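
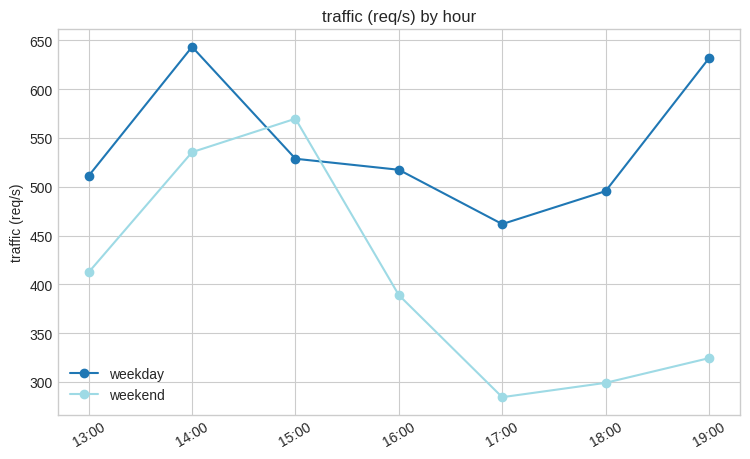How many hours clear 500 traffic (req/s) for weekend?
Above 500: 14:00, 15:00.

2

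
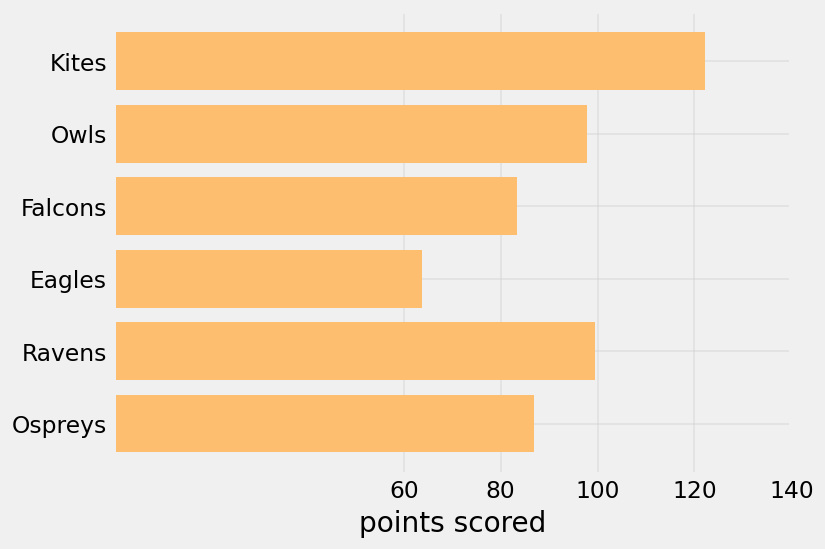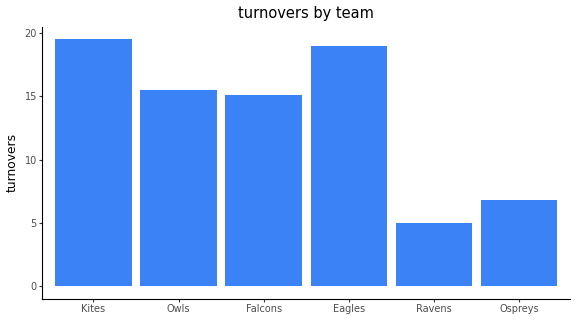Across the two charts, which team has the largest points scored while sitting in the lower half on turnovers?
Ravens

Chart 2 median turnovers ≈ 16; below-median teams: Falcons, Ravens, Ospreys. Among those, Ravens has the highest points scored (≈ 100).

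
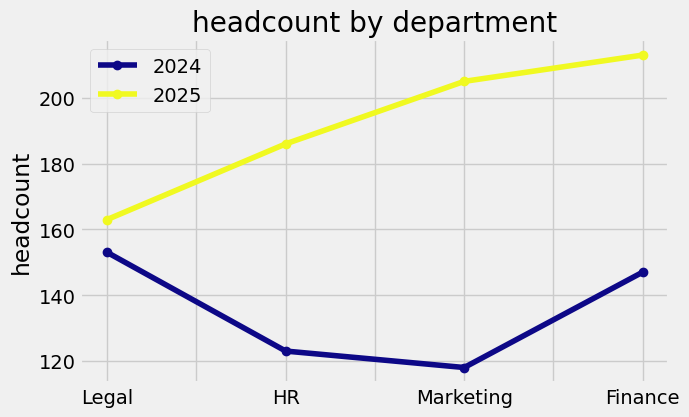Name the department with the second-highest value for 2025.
Top 3 for 2025: Finance ≈ 210, Marketing ≈ 200, HR ≈ 190.

Marketing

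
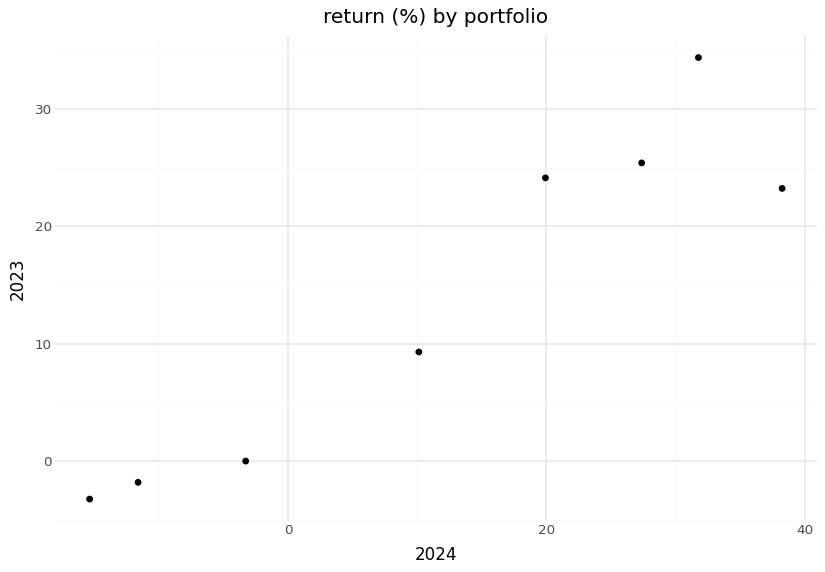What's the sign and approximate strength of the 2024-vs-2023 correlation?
positive, strong

Points are positively correlated; strong (|r| ≈ 0.9).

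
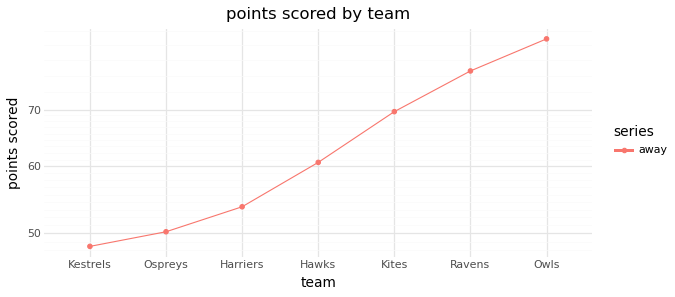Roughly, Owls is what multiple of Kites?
Owls ≈ 85, Kites ≈ 70; 85/70 ≈ 1.21.

≈ 1.21×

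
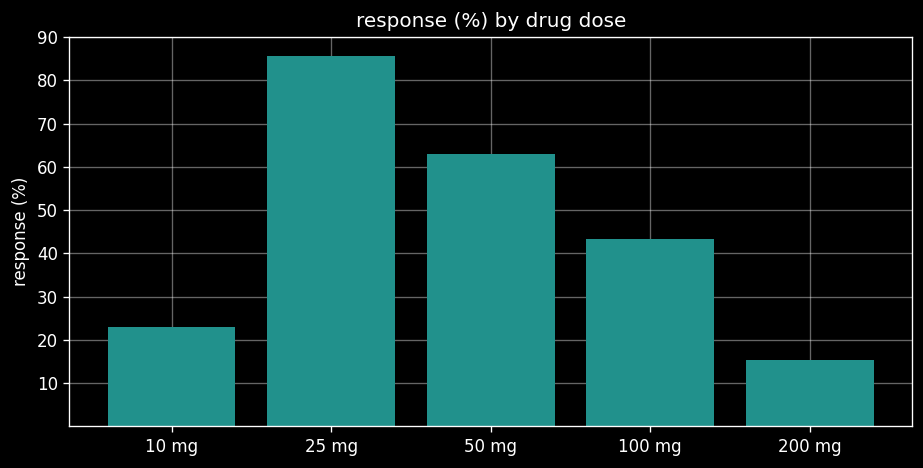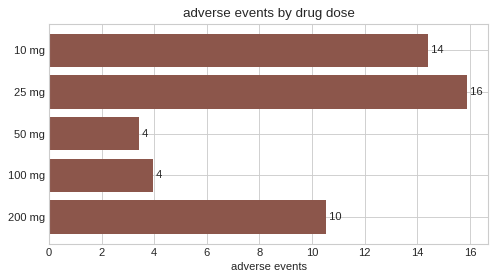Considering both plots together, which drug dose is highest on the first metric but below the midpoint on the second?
Chart 2 median adverse events ≈ 10; below-median drug doses: 50 mg, 100 mg. Among those, 50 mg has the highest response (%) (≈ 60).

50 mg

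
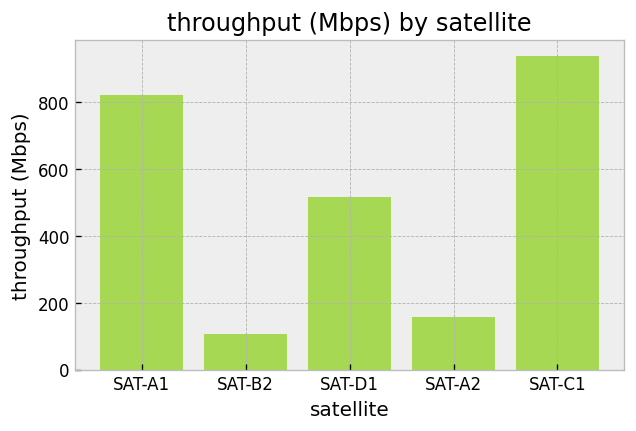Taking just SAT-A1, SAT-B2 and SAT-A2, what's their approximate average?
(800 + 100 + 200) / 3 ≈ 367.

≈ 367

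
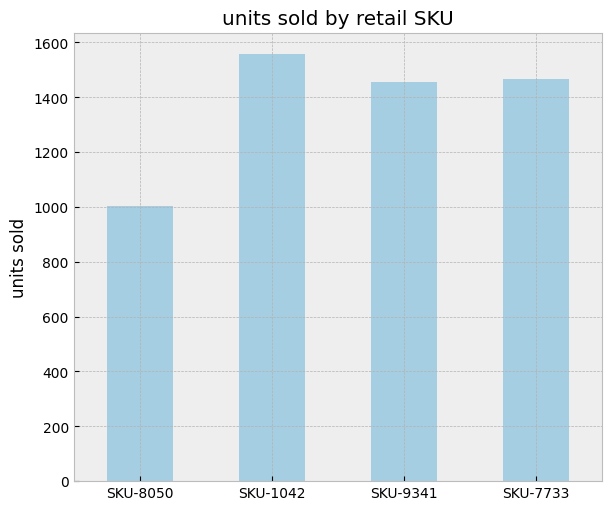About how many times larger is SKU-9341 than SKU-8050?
SKU-9341 ≈ 1400, SKU-8050 ≈ 1000; 1400/1000 ≈ 1.4.

≈ 1.4×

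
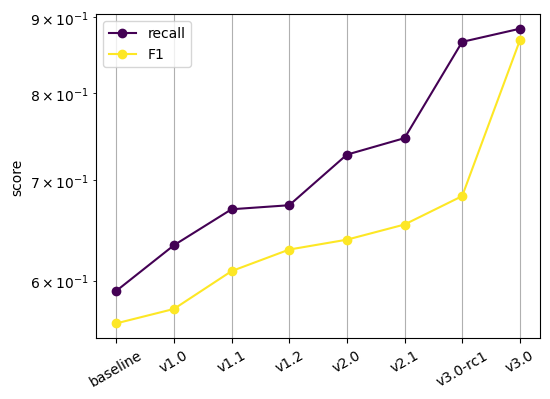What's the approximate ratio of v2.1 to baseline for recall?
≈ 1.25×

v2.1 ≈ 0.75, baseline ≈ 0.60; 0.75/0.60 ≈ 1.25.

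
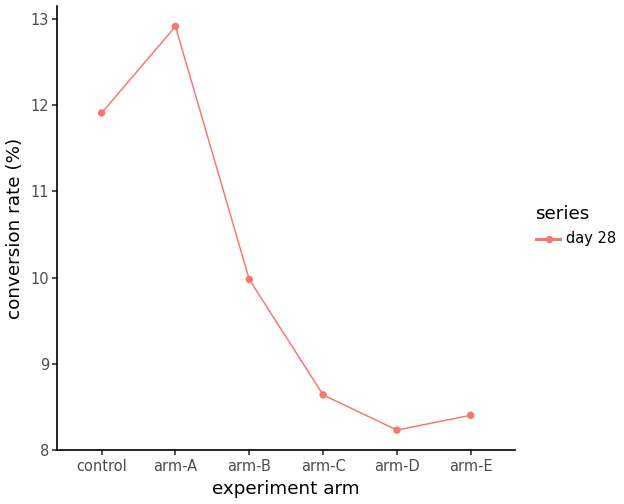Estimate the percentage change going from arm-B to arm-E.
arm-B ≈ 10.0, arm-E ≈ 8.5; (8.5 − 10.0) / 10.0 ≈ -15%.

≈ -15%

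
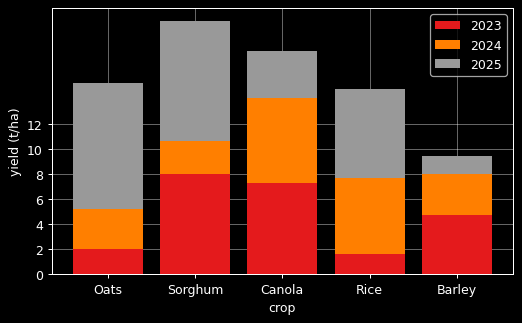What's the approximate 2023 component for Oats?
≈ 2

2023 top ≈ 2, bottom ≈ 0; segment ≈ 2.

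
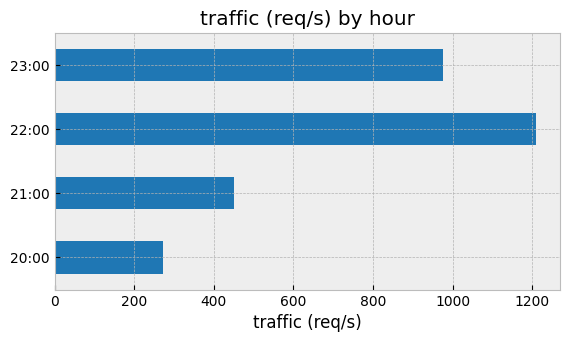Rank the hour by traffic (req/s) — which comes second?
23:00

Top 3: 22:00 ≈ 1200, 23:00 ≈ 1000, 21:00 ≈ 400.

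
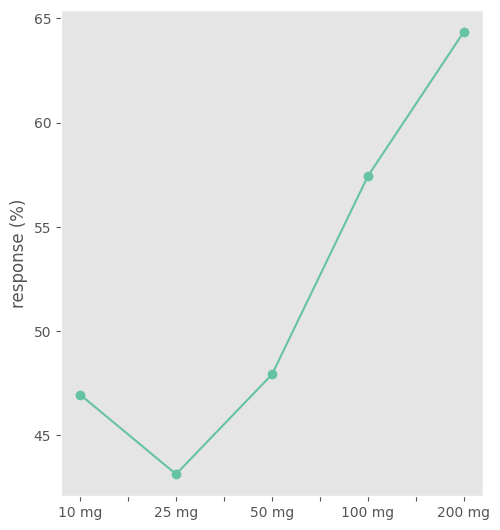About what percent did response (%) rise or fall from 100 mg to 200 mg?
100 mg ≈ 58, 200 mg ≈ 64; (64 − 58) / 58 ≈ +10.3%.

≈ +10.3%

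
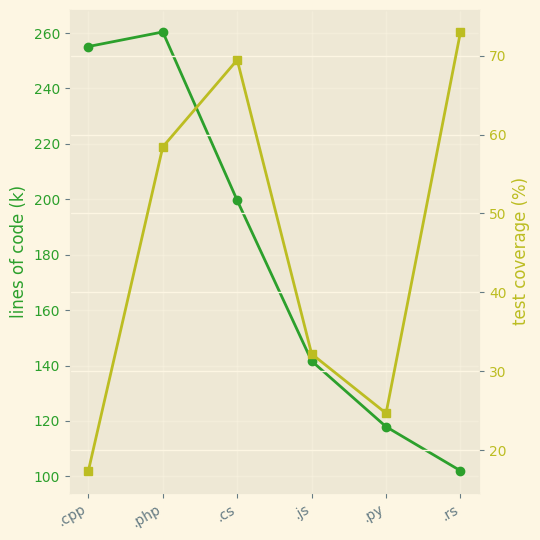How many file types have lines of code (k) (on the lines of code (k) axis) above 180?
Above 180: .cpp, .php, .cs.

3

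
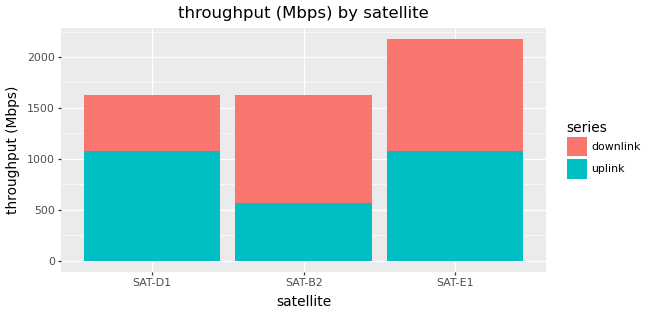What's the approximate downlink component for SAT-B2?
downlink top ≈ 1600, bottom ≈ 600; segment ≈ 1000.

≈ 1000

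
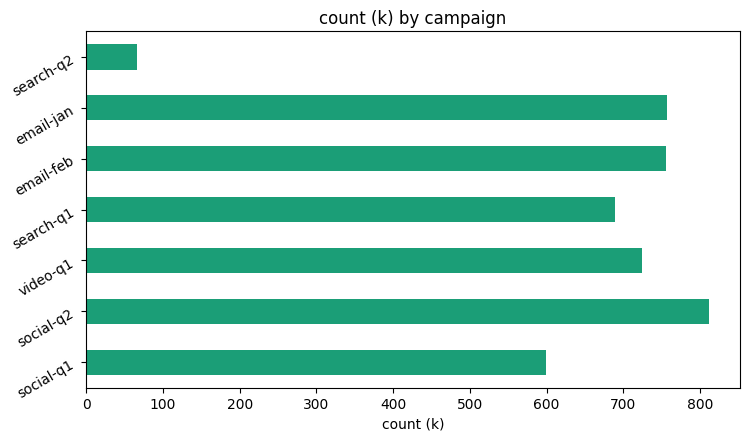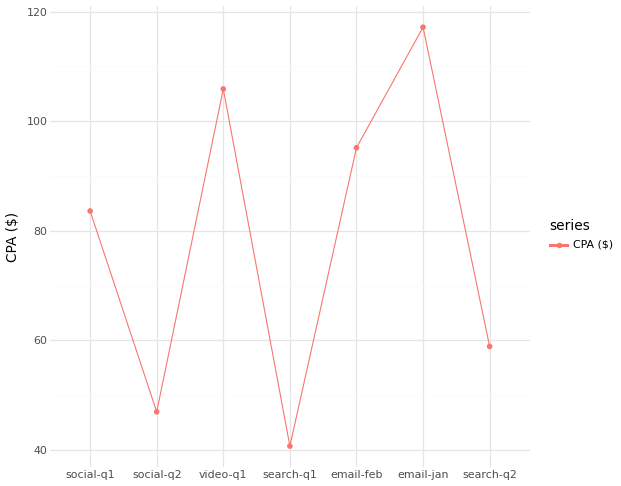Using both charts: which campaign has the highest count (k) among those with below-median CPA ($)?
Chart 2 median CPA ($) ≈ 80; below-median campaigns: social-q2, search-q1, search-q2. Among those, social-q2 has the highest count (k) (≈ 800).

social-q2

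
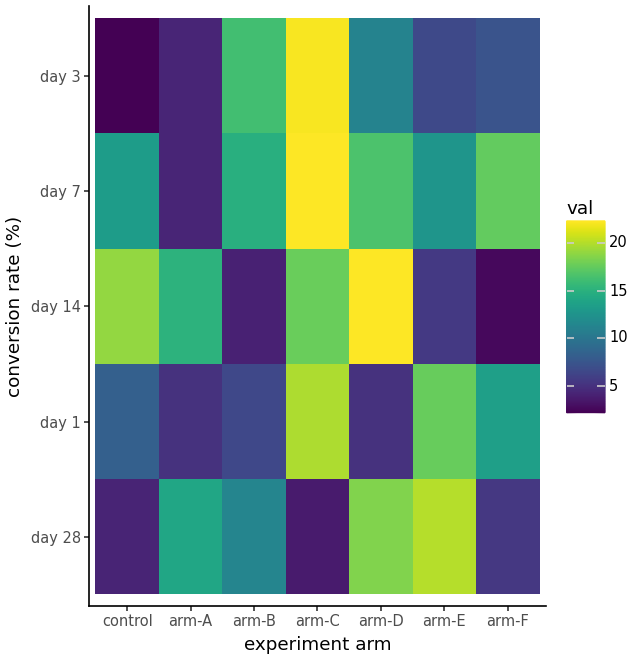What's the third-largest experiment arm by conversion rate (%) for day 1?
arm-F

Top 4 for day 1: arm-C ≈ 20, arm-E ≈ 18, arm-F ≈ 14, control ≈ 8.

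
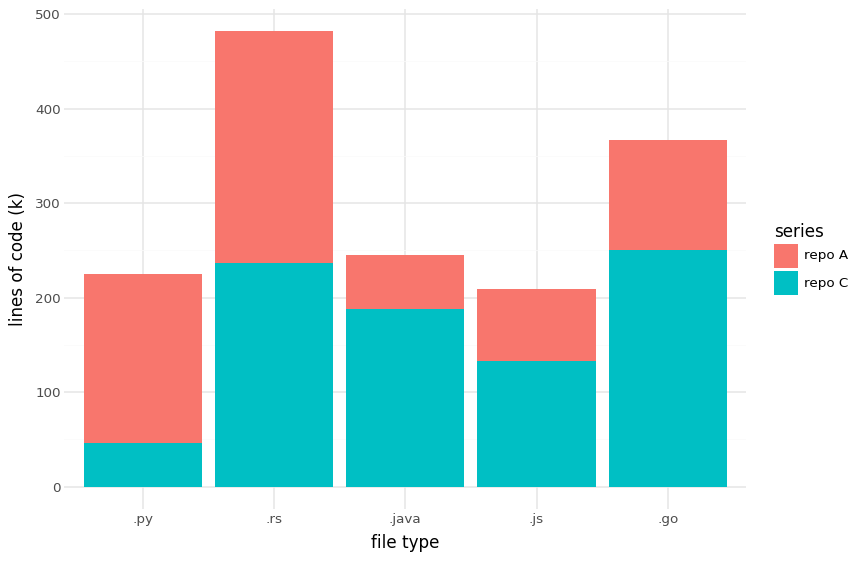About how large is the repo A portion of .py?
≈ 200

repo A top ≈ 250, bottom ≈ 50; segment ≈ 200.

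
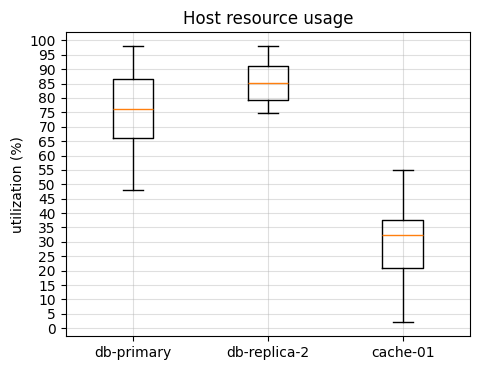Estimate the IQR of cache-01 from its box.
Q3 ≈ 40, Q1 ≈ 20; IQR ≈ 20.

≈ 20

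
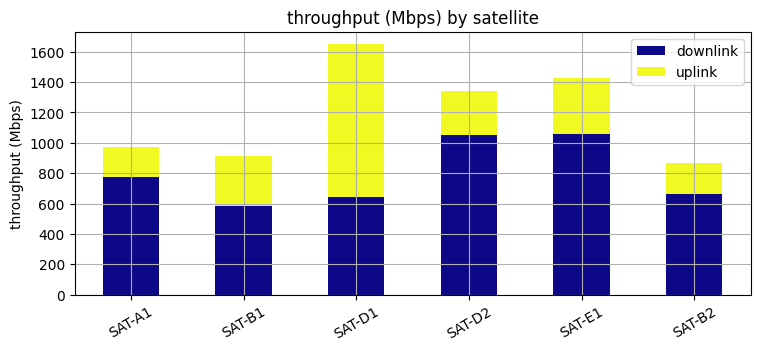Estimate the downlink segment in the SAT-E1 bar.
downlink top ≈ 1000, bottom ≈ 0; segment ≈ 1000.

≈ 1000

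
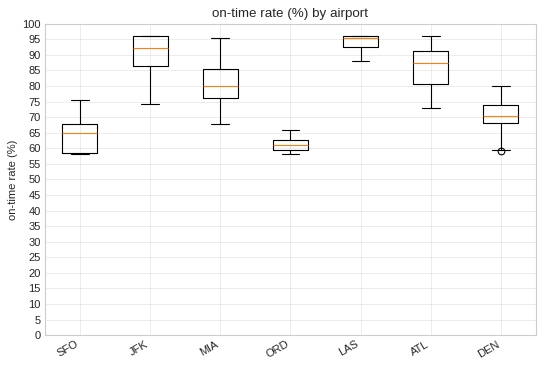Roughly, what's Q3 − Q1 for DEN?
≈ 5

Q3 ≈ 75, Q1 ≈ 70; IQR ≈ 5.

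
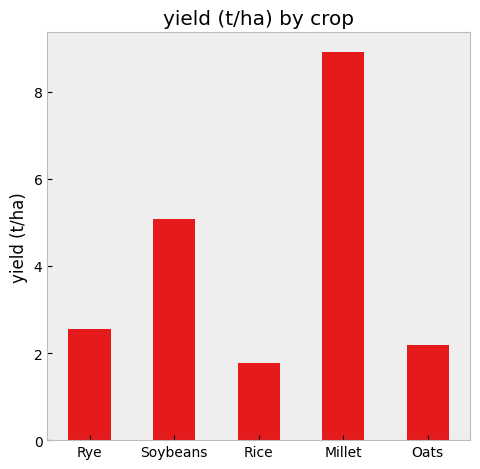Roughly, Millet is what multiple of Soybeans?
≈ 1.8×

Millet ≈ 9, Soybeans ≈ 5; 9/5 ≈ 1.8.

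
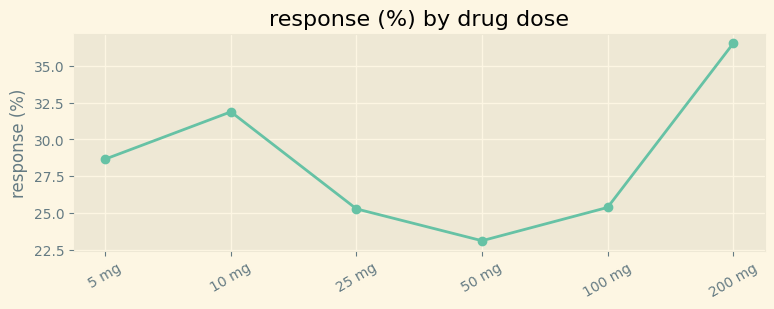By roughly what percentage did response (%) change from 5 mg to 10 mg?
≈ +14.3%

5 mg ≈ 28, 10 mg ≈ 32; (32 − 28) / 28 ≈ +14.3%.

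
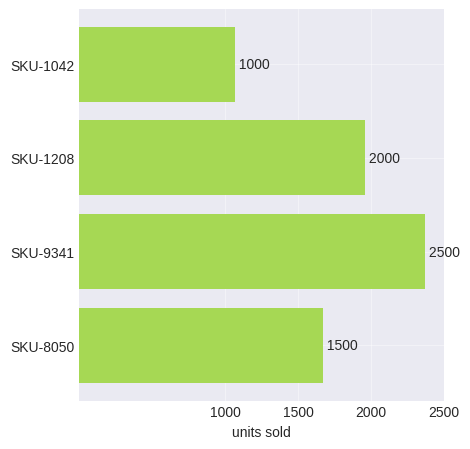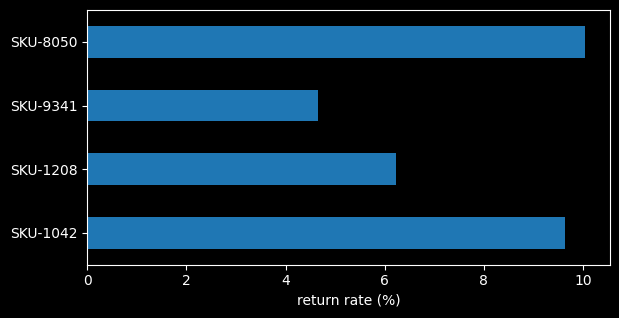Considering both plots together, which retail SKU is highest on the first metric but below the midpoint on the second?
SKU-9341

Chart 2 median return rate (%) ≈ 8; below-median retail SKUs: SKU-1208, SKU-9341. Among those, SKU-9341 has the highest units sold (≈ 2500).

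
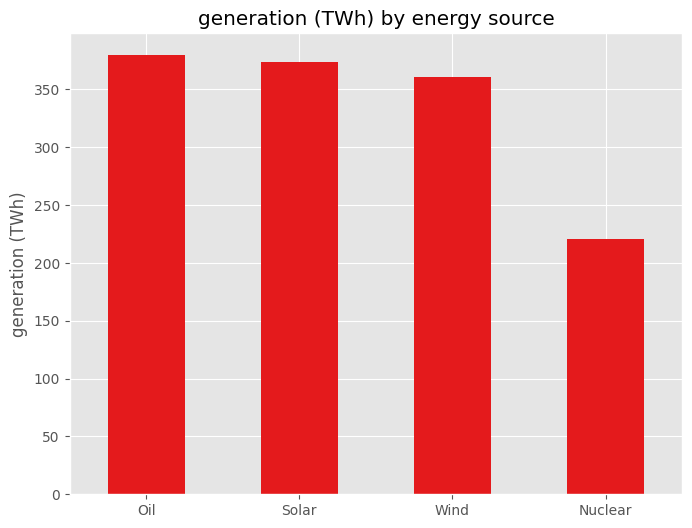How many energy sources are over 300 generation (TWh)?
3

Above 300: Oil, Solar, Wind.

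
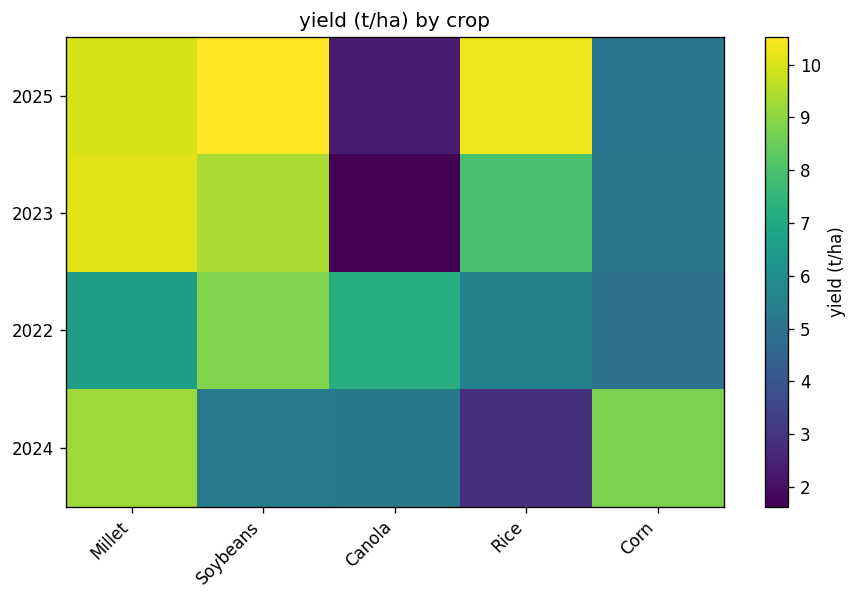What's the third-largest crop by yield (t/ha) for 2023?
Rice

Top 4 for 2023: Millet ≈ 10, Soybeans ≈ 9, Rice ≈ 8, Corn ≈ 5.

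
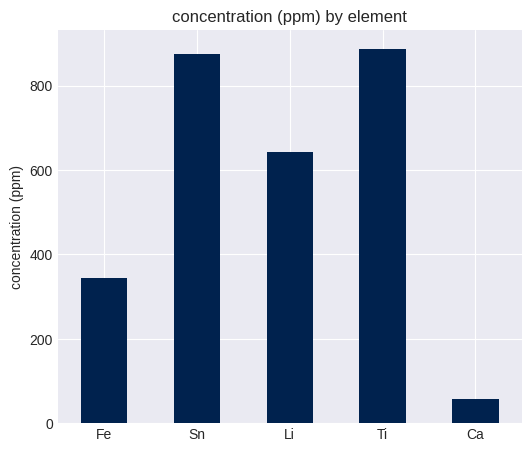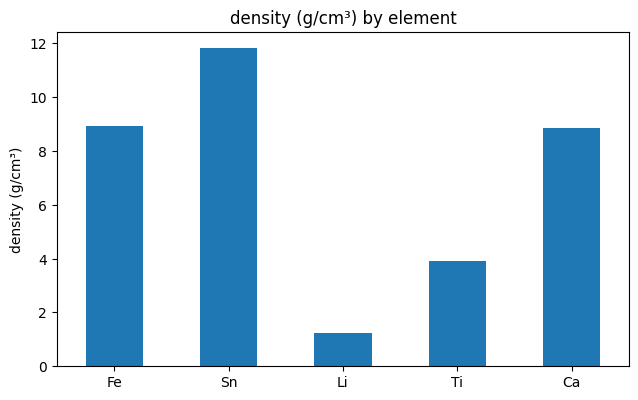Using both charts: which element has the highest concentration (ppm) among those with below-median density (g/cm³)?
Chart 2 median density (g/cm³) ≈ 8; below-median elements: Li, Ti. Among those, Ti has the highest concentration (ppm) (≈ 900).

Ti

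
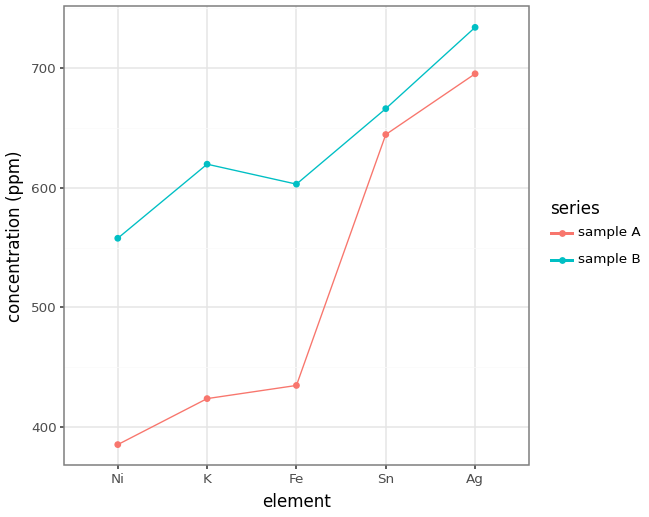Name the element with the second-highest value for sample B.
Sn

Top 3 for sample B: Ag ≈ 750, Sn ≈ 650, K ≈ 600.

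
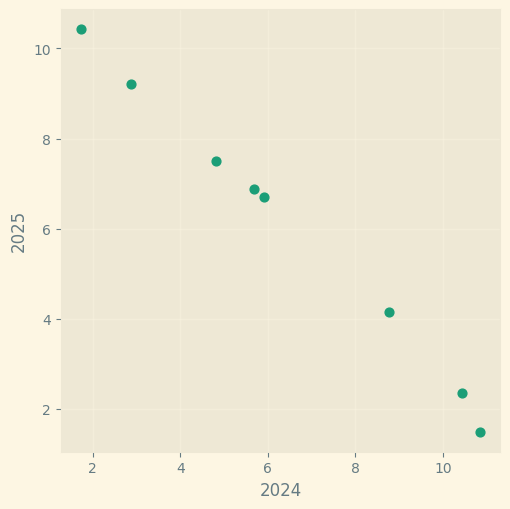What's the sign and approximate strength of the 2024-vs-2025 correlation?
negative, strong

Points are negatively correlated; strong (|r| ≈ 1.0).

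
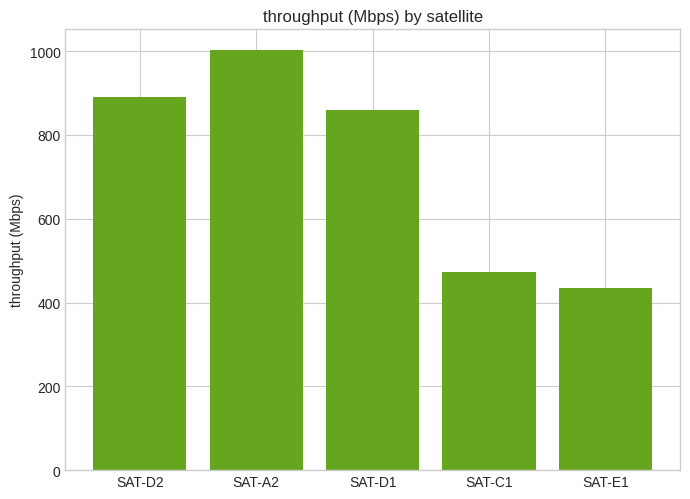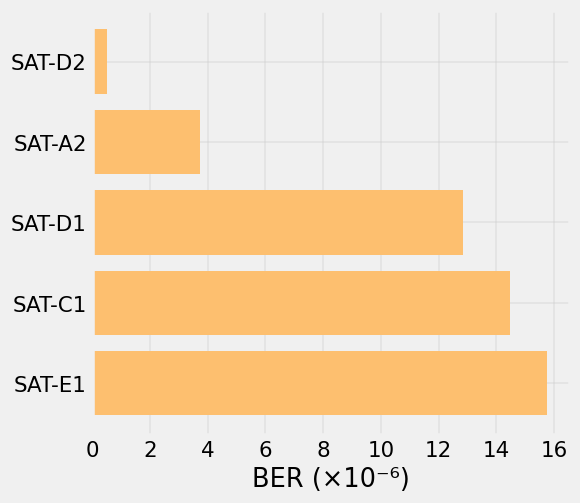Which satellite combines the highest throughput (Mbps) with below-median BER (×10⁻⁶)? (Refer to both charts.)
SAT-A2

Chart 2 median BER (×10⁻⁶) ≈ 12; below-median satellites: SAT-D2, SAT-A2. Among those, SAT-A2 has the highest throughput (Mbps) (≈ 1000).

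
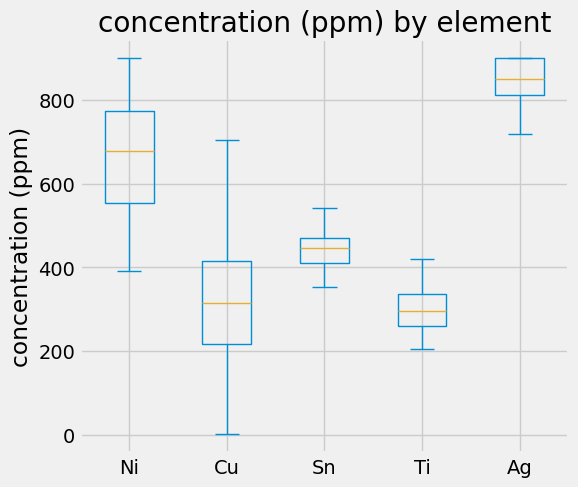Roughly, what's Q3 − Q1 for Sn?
≈ 50

Q3 ≈ 450, Q1 ≈ 400; IQR ≈ 50.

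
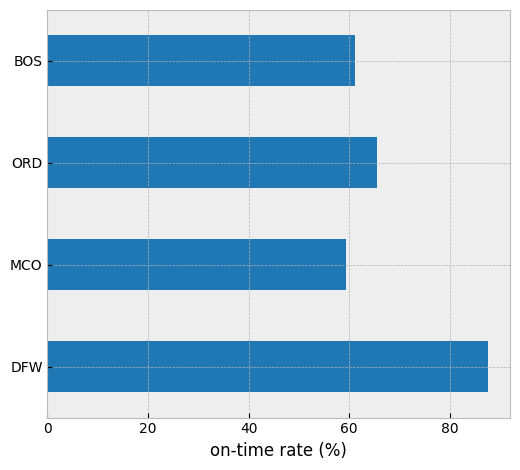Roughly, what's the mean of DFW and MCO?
(90 + 60) / 2 ≈ 75.

≈ 75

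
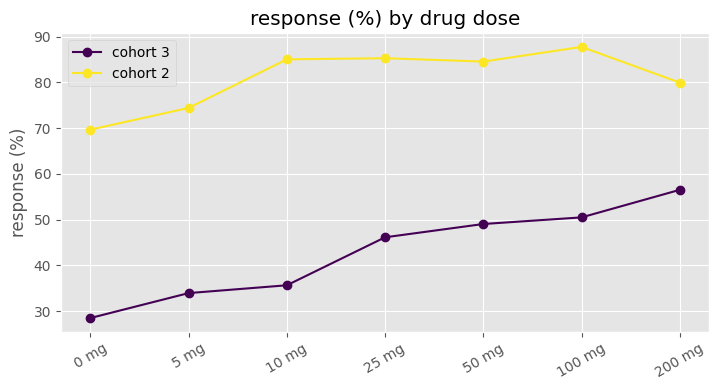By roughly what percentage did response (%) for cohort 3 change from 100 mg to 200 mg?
≈ +10%

100 mg ≈ 50, 200 mg ≈ 55; (55 − 50) / 50 ≈ +10%.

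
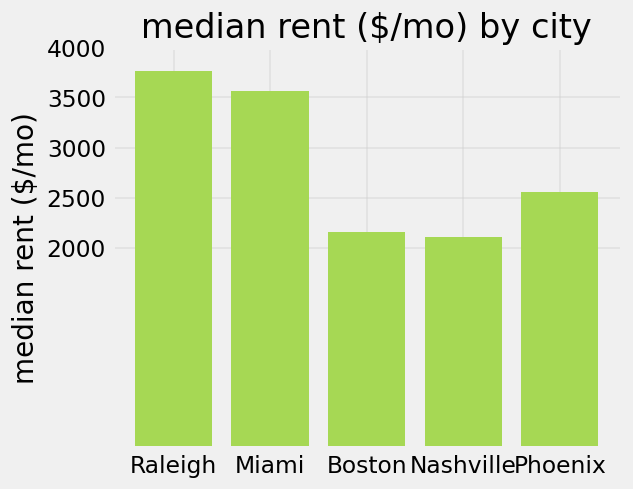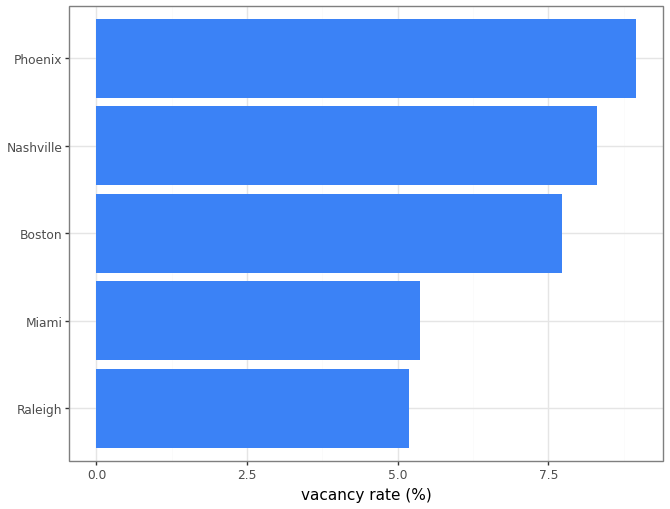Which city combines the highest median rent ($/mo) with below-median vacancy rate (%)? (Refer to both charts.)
Raleigh

Chart 2 median vacancy rate (%) ≈ 8; below-median cities: Raleigh, Miami. Among those, Raleigh has the highest median rent ($/mo) (≈ 4000).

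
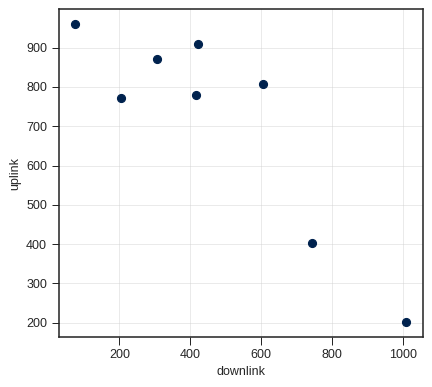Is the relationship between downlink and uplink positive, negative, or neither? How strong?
negative, strong

Points are negatively correlated; strong (|r| ≈ 0.9).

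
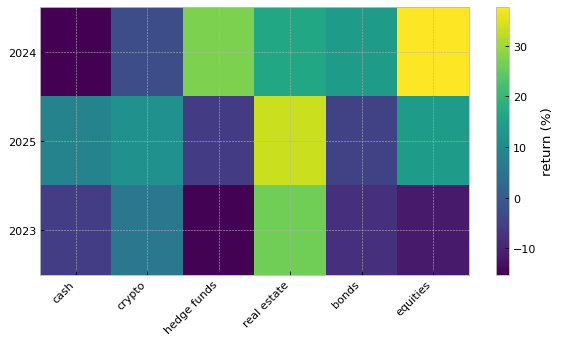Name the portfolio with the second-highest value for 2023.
Top 3 for 2023: real estate ≈ 25, crypto ≈ 5, cash ≈ -5.

crypto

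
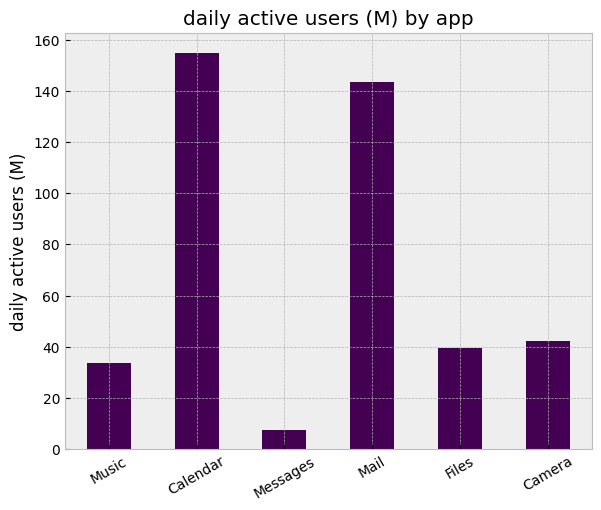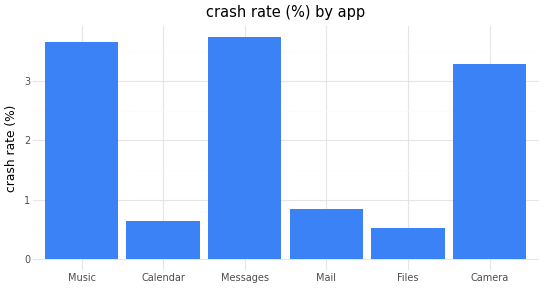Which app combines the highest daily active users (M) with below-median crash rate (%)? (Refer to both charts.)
Calendar

Chart 2 median crash rate (%) ≈ 2; below-median apps: Calendar, Mail, Files. Among those, Calendar has the highest daily active users (M) (≈ 160).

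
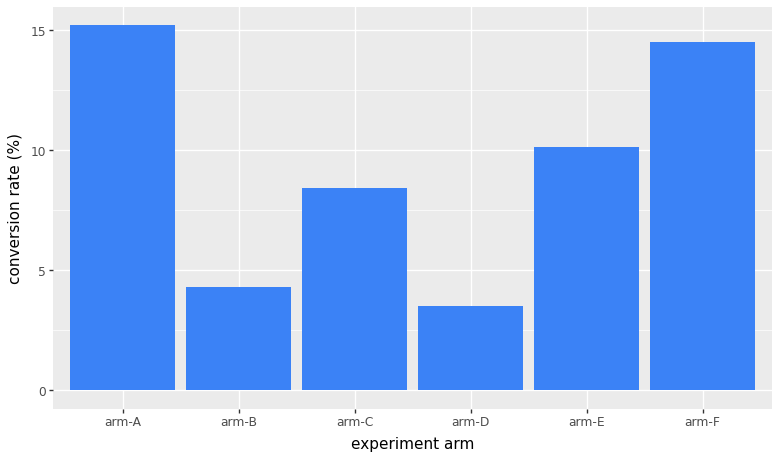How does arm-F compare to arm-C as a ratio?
≈ 1.75×

arm-F ≈ 14, arm-C ≈ 8; 14/8 ≈ 1.75.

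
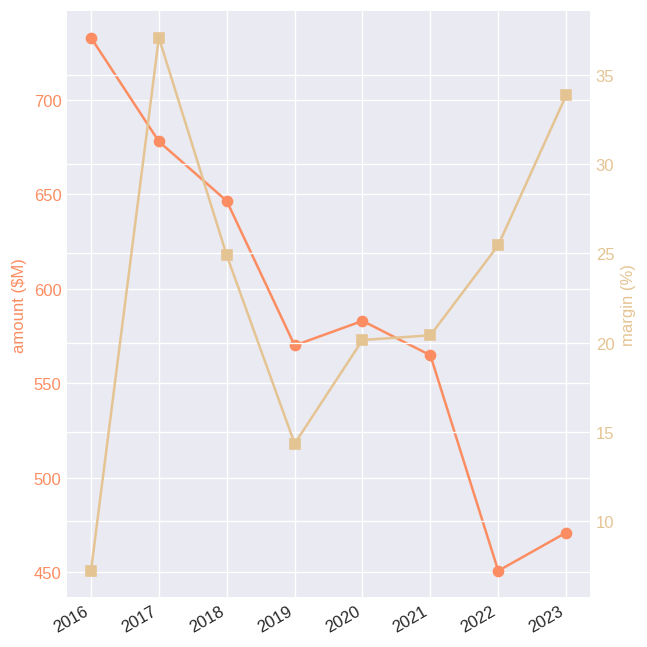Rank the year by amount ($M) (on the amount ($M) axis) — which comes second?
Top 3 (on the amount ($M) axis): 2016 ≈ 725, 2017 ≈ 675, 2018 ≈ 650.

2017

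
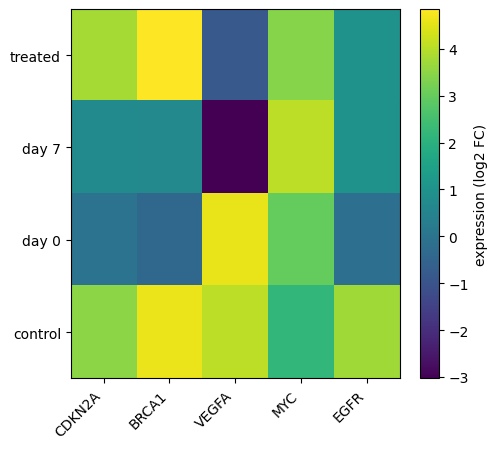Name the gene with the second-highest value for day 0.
Top 3 for day 0: VEGFA ≈ 5, MYC ≈ 3, CDKN2A ≈ 0.

MYC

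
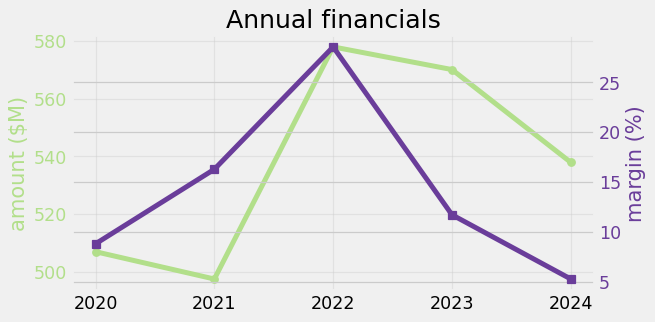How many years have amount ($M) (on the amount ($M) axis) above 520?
3

Above 520: 2022, 2023, 2024.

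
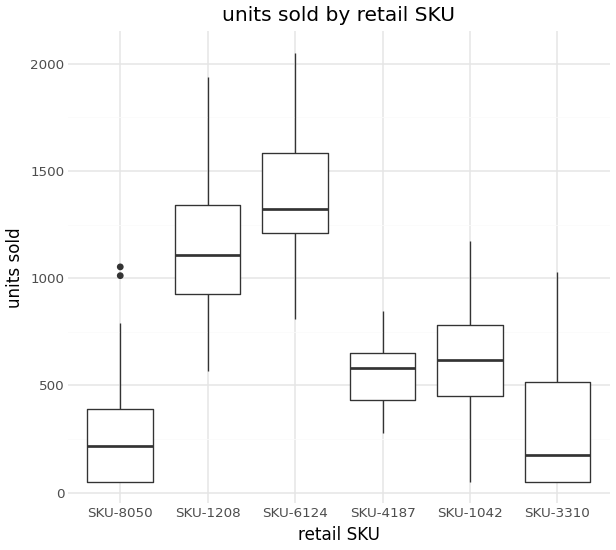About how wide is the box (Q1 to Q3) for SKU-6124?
Q3 ≈ 1600, Q1 ≈ 1200; IQR ≈ 400.

≈ 400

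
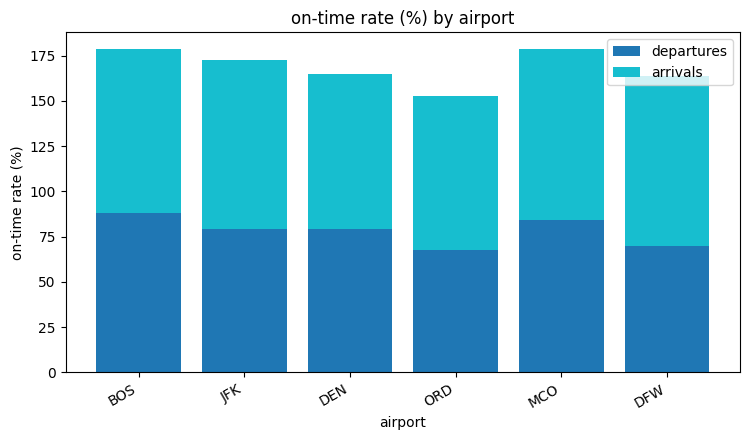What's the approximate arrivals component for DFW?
arrivals top ≈ 160, bottom ≈ 60; segment ≈ 100.

≈ 100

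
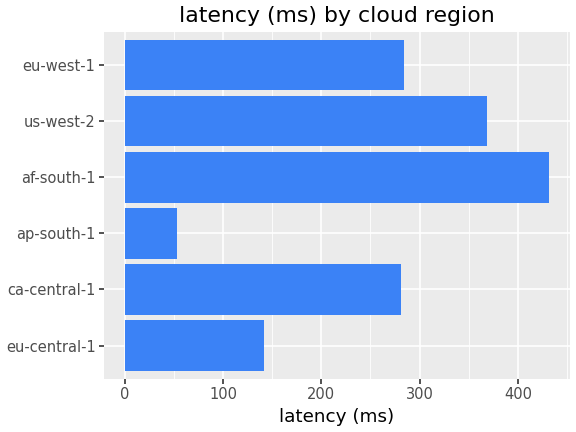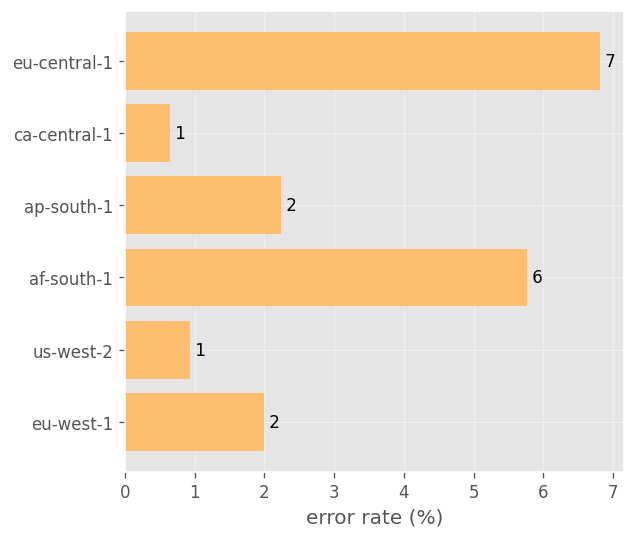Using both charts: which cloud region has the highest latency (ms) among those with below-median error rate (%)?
us-west-2

Chart 2 median error rate (%) ≈ 2; below-median cloud regions: ca-central-1, us-west-2, eu-west-1. Among those, us-west-2 has the highest latency (ms) (≈ 350).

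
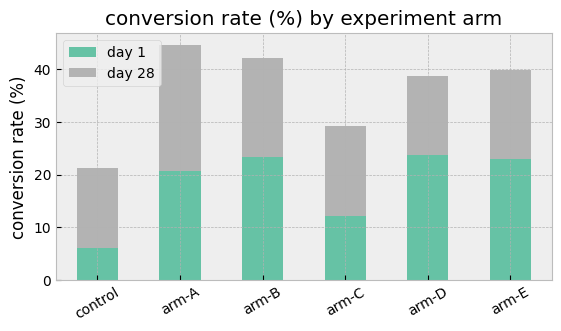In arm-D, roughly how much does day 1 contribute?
day 1 top ≈ 25, bottom ≈ 0; segment ≈ 25.

≈ 25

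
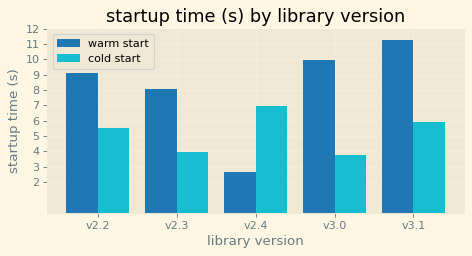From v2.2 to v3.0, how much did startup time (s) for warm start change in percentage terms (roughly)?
≈ +11.1%

v2.2 ≈ 9, v3.0 ≈ 10; (10 − 9) / 9 ≈ +11.1%.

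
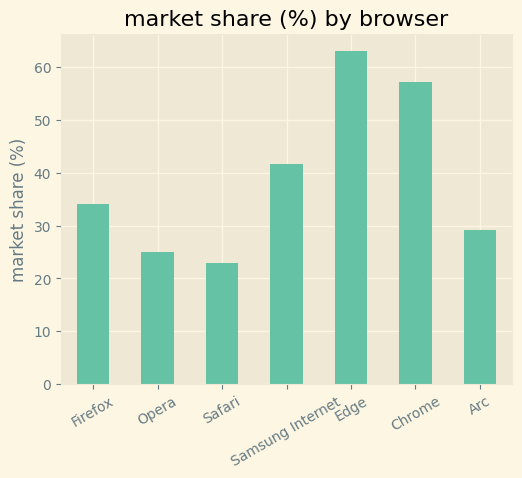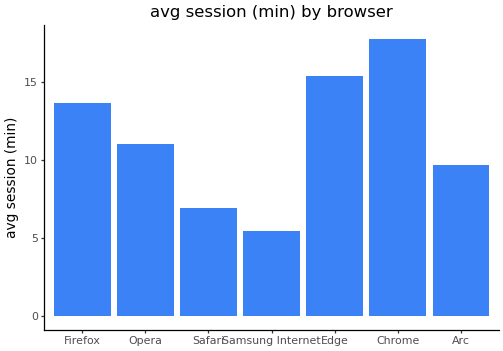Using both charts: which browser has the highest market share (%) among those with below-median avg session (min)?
Chart 2 median avg session (min) ≈ 10; below-median browsers: Safari, Samsung Internet, Arc. Among those, Samsung Internet has the highest market share (%) (≈ 40).

Samsung Internet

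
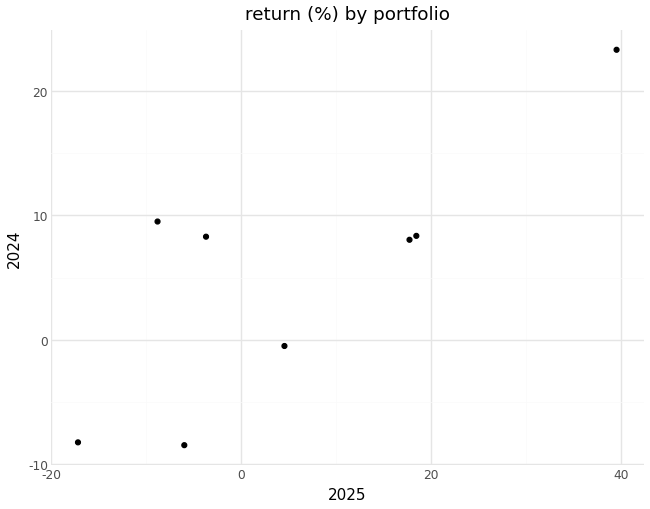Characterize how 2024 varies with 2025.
Points are positively correlated; strong (|r| ≈ 0.8).

positive, strong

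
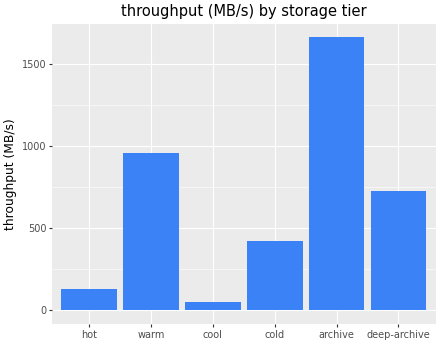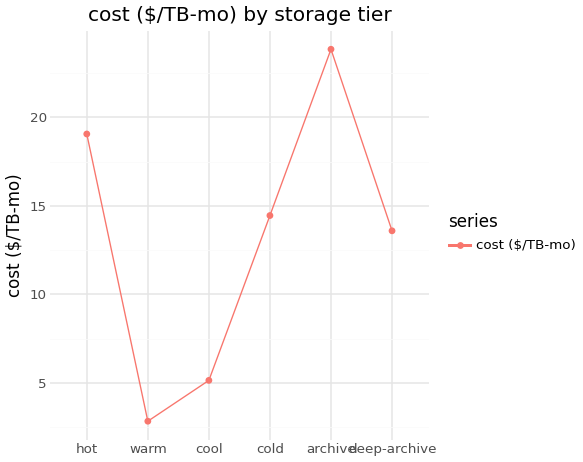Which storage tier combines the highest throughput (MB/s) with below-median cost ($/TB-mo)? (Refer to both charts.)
warm

Chart 2 median cost ($/TB-mo) ≈ 15; below-median storage tiers: warm, cool, deep-archive. Among those, warm has the highest throughput (MB/s) (≈ 1000).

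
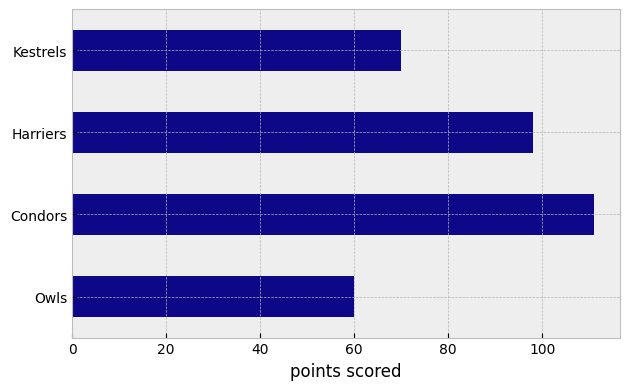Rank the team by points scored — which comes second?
Top 3: Condors ≈ 110, Harriers ≈ 100, Kestrels ≈ 70.

Harriers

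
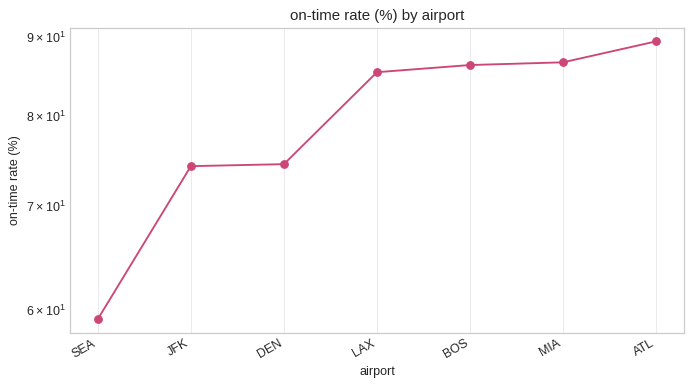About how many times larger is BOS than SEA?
BOS ≈ 85, SEA ≈ 60; 85/60 ≈ 1.42.

≈ 1.42×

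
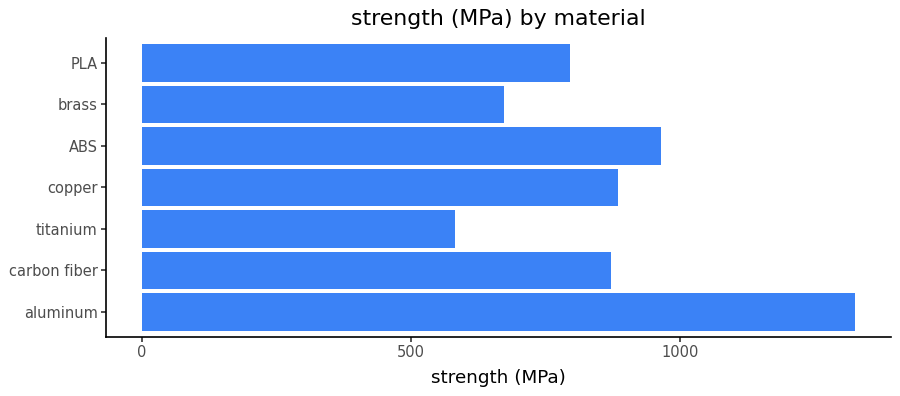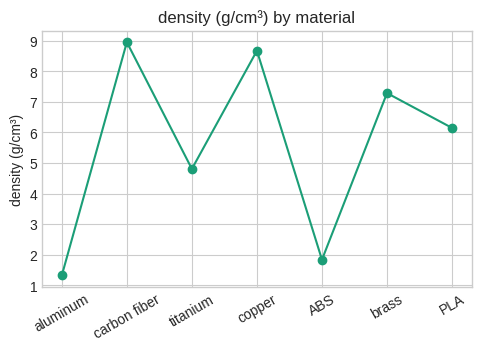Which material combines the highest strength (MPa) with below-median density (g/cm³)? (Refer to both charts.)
aluminum

Chart 2 median density (g/cm³) ≈ 6; below-median materials: aluminum, titanium, ABS. Among those, aluminum has the highest strength (MPa) (≈ 1400).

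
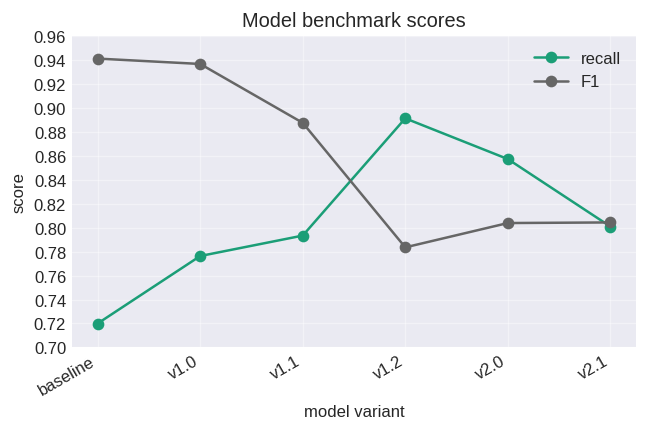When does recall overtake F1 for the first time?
v1.2

v1.1: recall ≈ 0.80 vs F1 ≈ 0.88 (not yet); v1.2: recall ≈ 0.90 vs F1 ≈ 0.78 (first crossover).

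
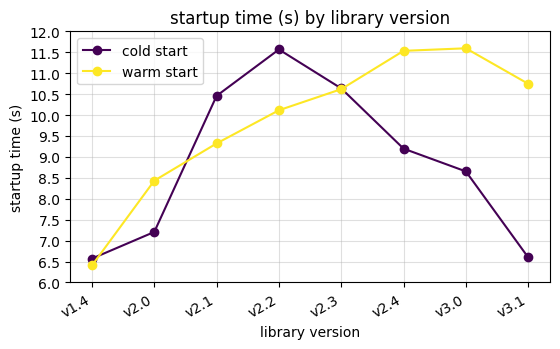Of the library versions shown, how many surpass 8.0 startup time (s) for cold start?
5

Above 8.0: v2.1, v2.2, v2.3, v2.4, v3.0.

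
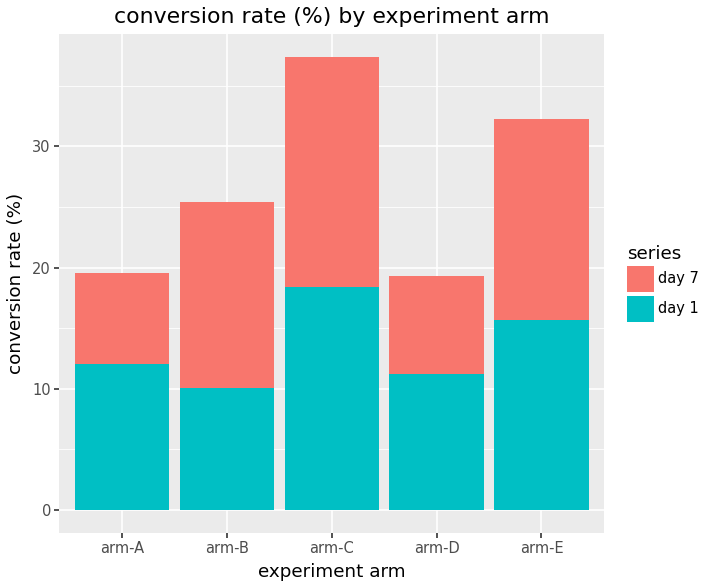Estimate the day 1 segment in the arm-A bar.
≈ 10

day 1 top ≈ 10, bottom ≈ 0; segment ≈ 10.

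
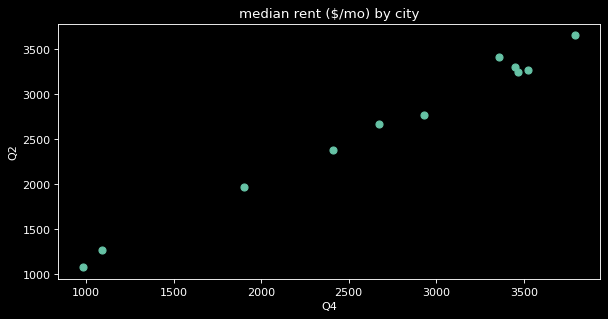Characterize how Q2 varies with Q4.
Points are positively correlated; strong (|r| ≈ 1.0).

positive, strong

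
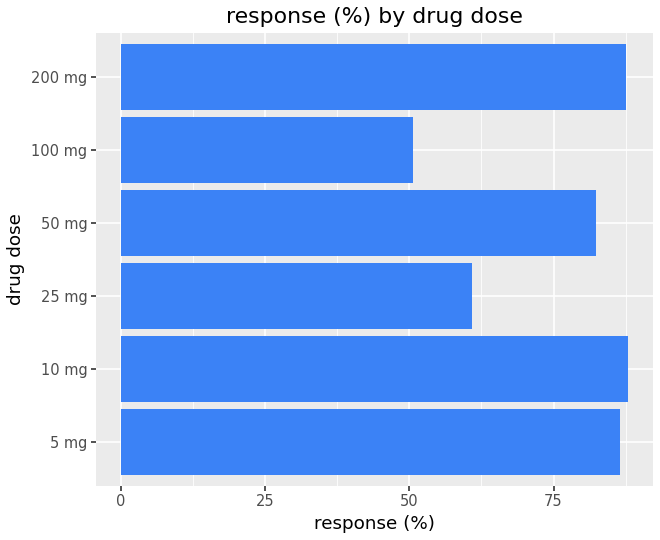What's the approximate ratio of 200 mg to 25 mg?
200 mg ≈ 90, 25 mg ≈ 60; 90/60 ≈ 1.5.

≈ 1.5×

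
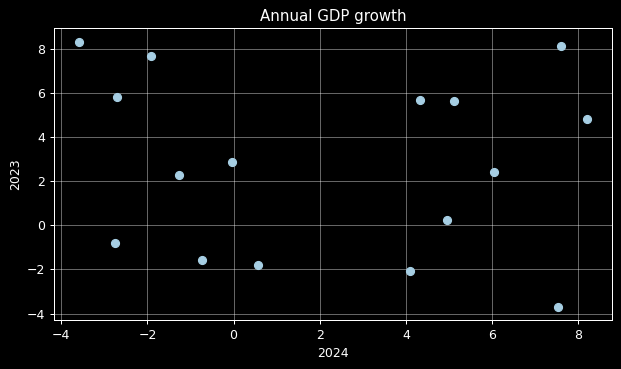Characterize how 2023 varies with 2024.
Points are roughly uncorrelated; weak (|r| ≈ 0.1).

no clear correlation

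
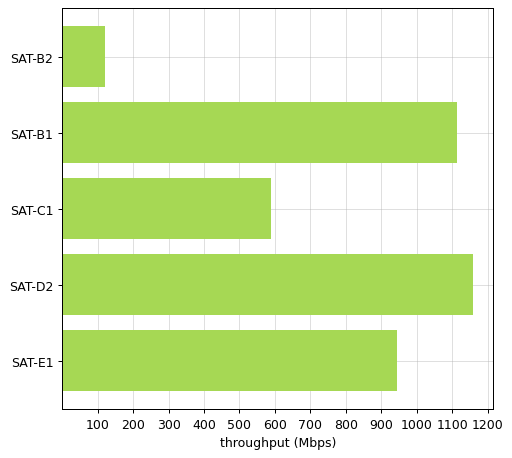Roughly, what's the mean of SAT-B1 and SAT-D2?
≈ 1150

(1100 + 1200) / 2 ≈ 1150.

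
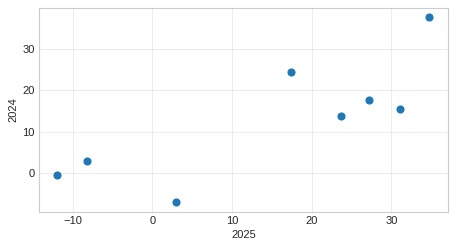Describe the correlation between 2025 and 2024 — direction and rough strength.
Points are positively correlated; strong (|r| ≈ 0.8).

positive, strong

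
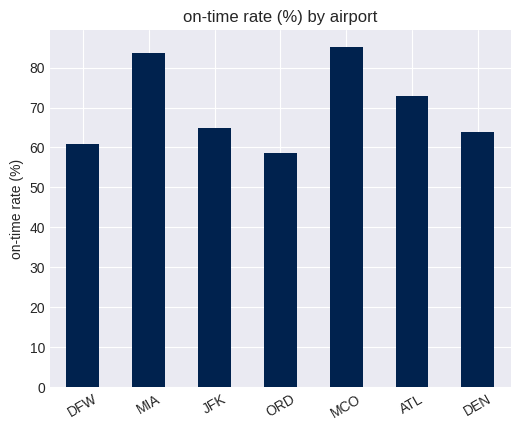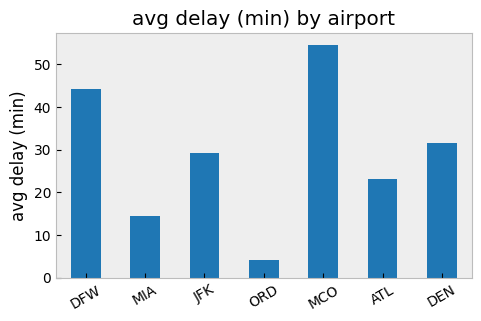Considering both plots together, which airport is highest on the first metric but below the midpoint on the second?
Chart 2 median avg delay (min) ≈ 30; below-median airports: MIA, ORD, ATL. Among those, MIA has the highest on-time rate (%) (≈ 80).

MIA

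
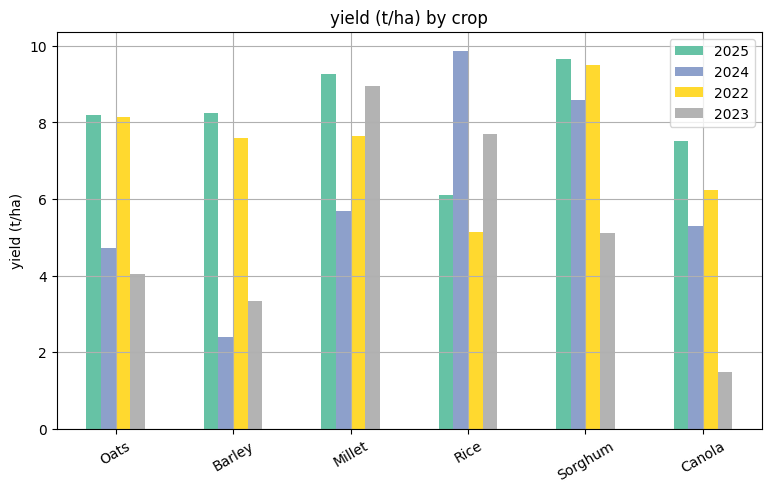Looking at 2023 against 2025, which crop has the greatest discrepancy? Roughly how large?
Canola: 2023 ≈ 1, 2025 ≈ 8 → gap ≈ 7. Next-largest (Barley) is only ≈ 5.

Canola, ≈ 7 t/ha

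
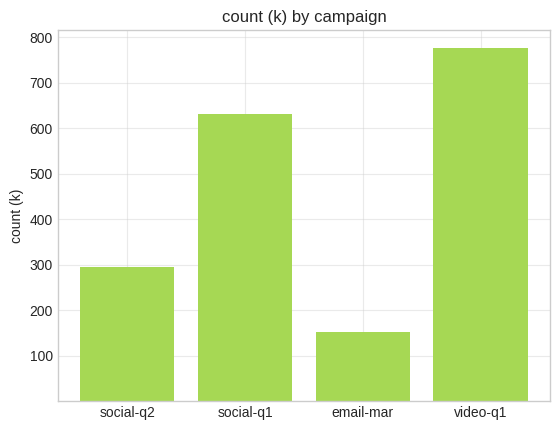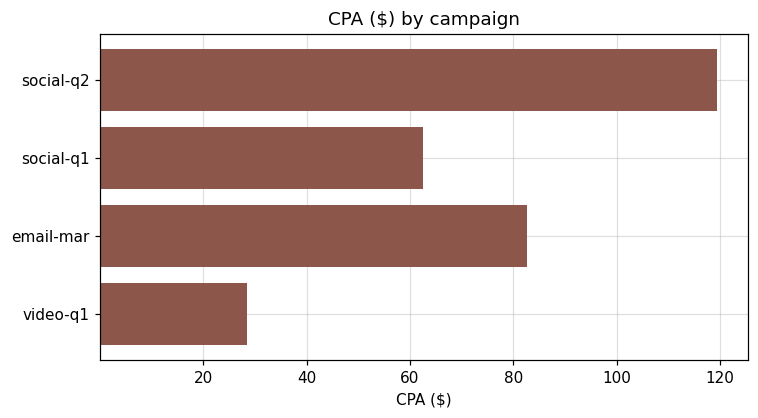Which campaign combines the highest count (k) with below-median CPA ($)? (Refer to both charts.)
video-q1

Chart 2 median CPA ($) ≈ 80; below-median campaigns: social-q1, video-q1. Among those, video-q1 has the highest count (k) (≈ 800).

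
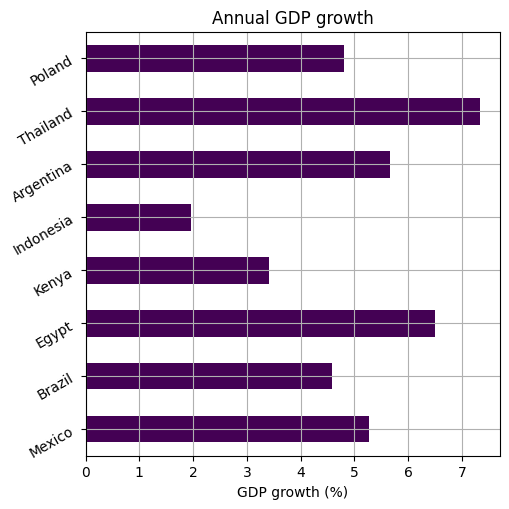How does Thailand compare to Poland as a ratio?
Thailand ≈ 7, Poland ≈ 5; 7/5 ≈ 1.4.

≈ 1.4×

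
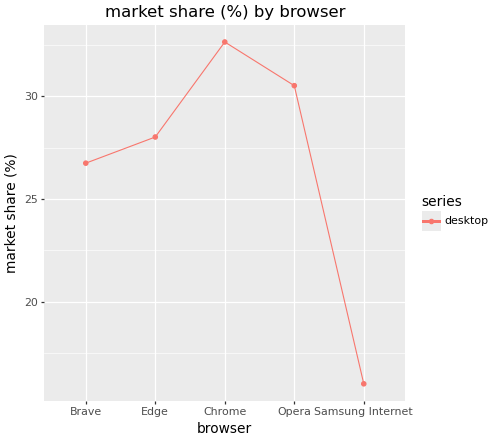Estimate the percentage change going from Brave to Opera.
≈ +15.4%

Brave ≈ 26, Opera ≈ 30; (30 − 26) / 26 ≈ +15.4%.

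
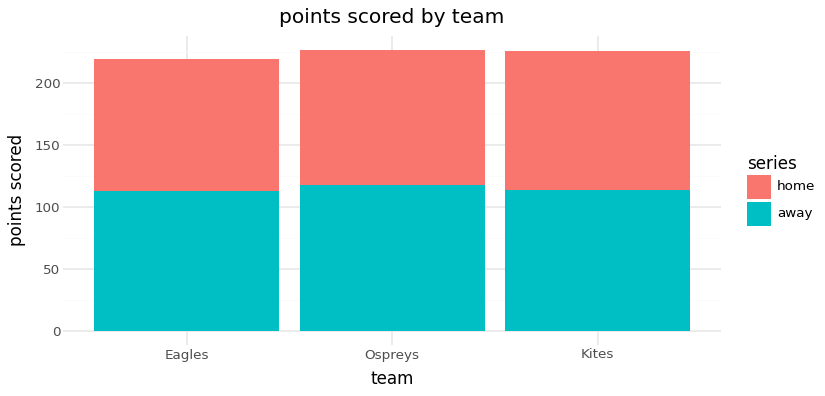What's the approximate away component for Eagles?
away top ≈ 120, bottom ≈ 0; segment ≈ 120.

≈ 120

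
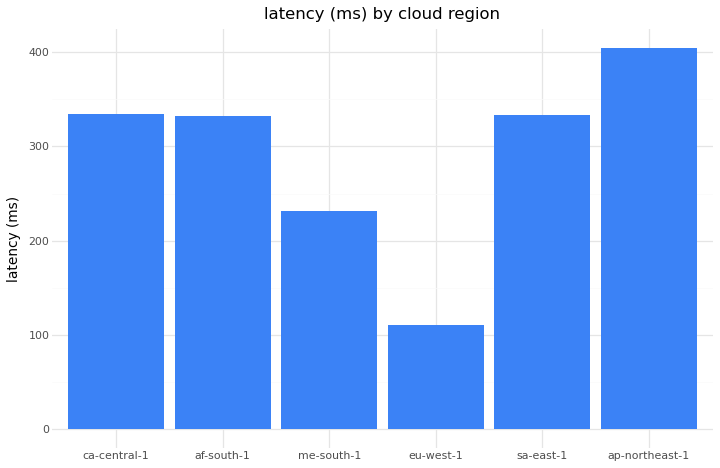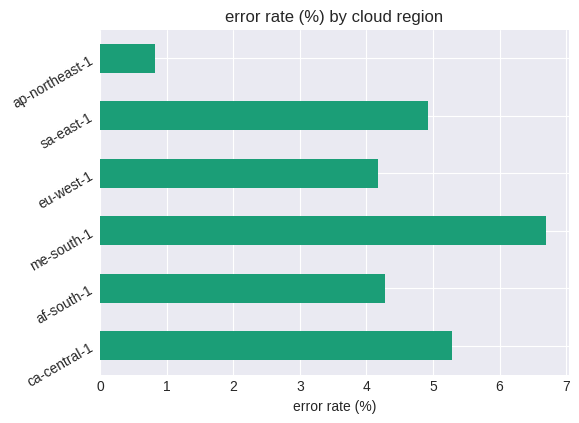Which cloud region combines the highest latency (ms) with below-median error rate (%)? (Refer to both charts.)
Chart 2 median error rate (%) ≈ 5; below-median cloud regions: af-south-1, eu-west-1, ap-northeast-1. Among those, ap-northeast-1 has the highest latency (ms) (≈ 400).

ap-northeast-1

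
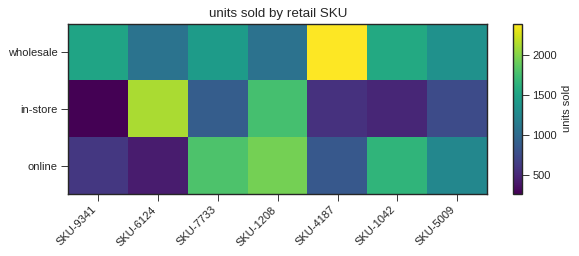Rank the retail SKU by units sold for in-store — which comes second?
Top 3 for in-store: SKU-6124 ≈ 2200, SKU-1208 ≈ 1800, SKU-7733 ≈ 800.

SKU-1208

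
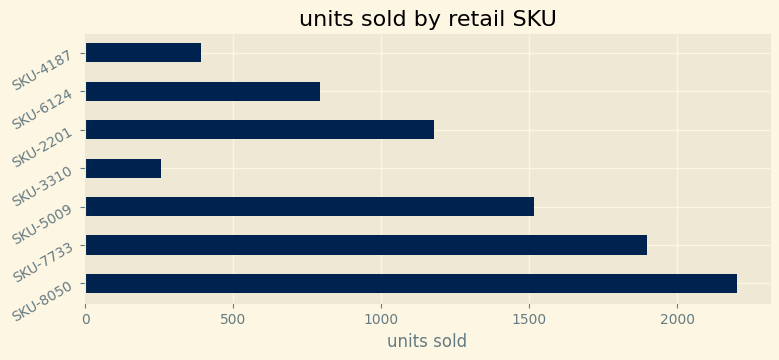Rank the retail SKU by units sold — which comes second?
SKU-7733

Top 3: SKU-8050 ≈ 2200, SKU-7733 ≈ 1800, SKU-5009 ≈ 1600.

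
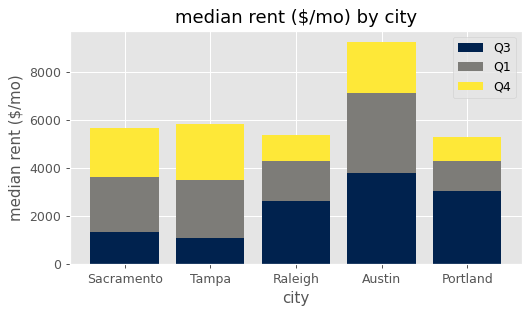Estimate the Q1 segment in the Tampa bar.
≈ 2000

Q1 top ≈ 3000, bottom ≈ 1000; segment ≈ 2000.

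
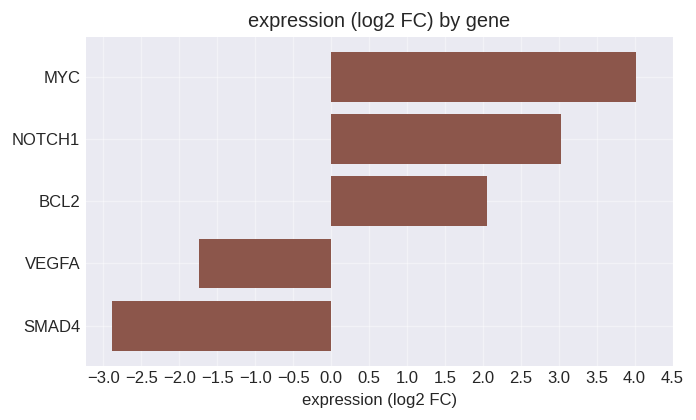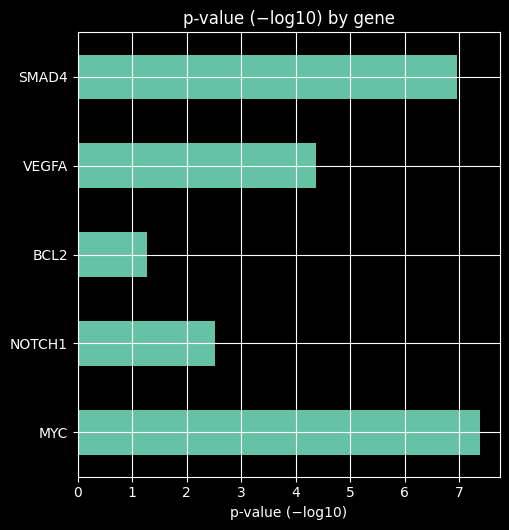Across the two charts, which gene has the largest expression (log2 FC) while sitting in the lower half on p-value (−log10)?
Chart 2 median p-value (−log10) ≈ 4; below-median genes: NOTCH1, BCL2. Among those, NOTCH1 has the highest expression (log2 FC) (≈ 3).

NOTCH1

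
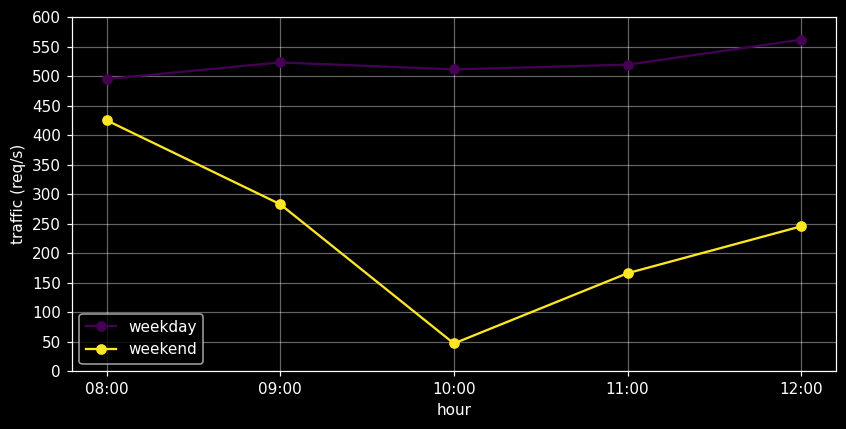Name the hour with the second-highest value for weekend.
Top 3 for weekend: 08:00 ≈ 450, 09:00 ≈ 300, 12:00 ≈ 250.

09:00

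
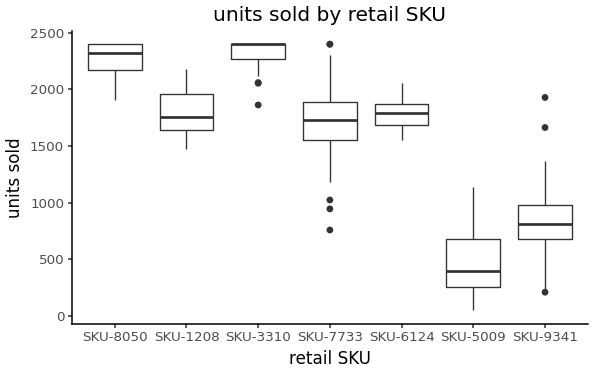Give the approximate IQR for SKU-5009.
≈ 400

Q3 ≈ 600, Q1 ≈ 200; IQR ≈ 400.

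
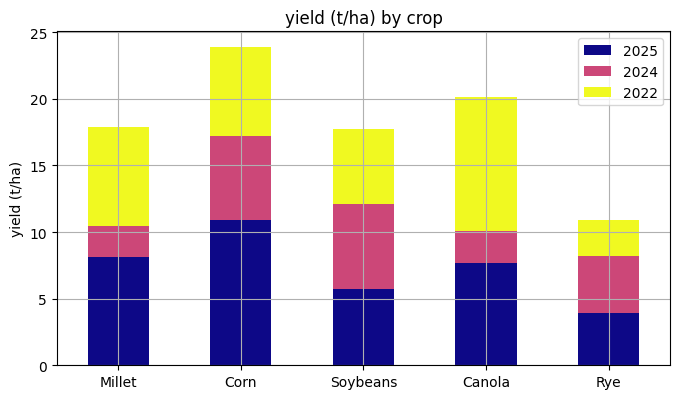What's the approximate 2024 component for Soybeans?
≈ 6

2024 top ≈ 12, bottom ≈ 6; segment ≈ 6.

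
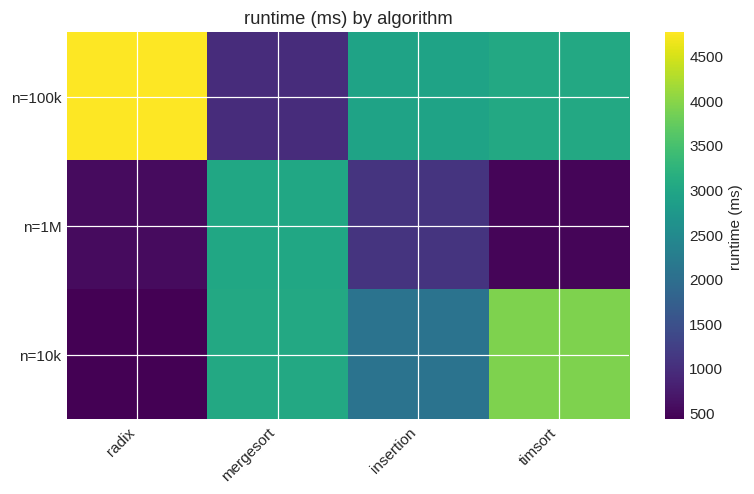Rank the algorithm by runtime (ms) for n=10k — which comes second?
mergesort

Top 3 for n=10k: timsort ≈ 4000, mergesort ≈ 3000, insertion ≈ 2000.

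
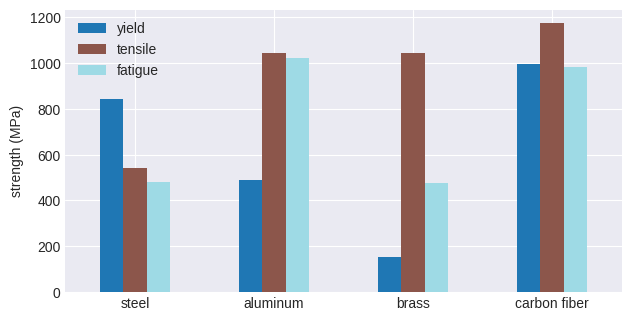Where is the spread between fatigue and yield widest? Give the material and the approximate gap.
aluminum, ≈ 500 MPa

aluminum: fatigue ≈ 1000, yield ≈ 500 → gap ≈ 500. Next-largest (steel) is only ≈ 300.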